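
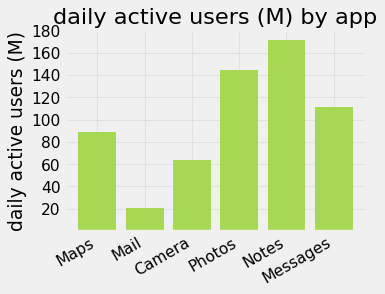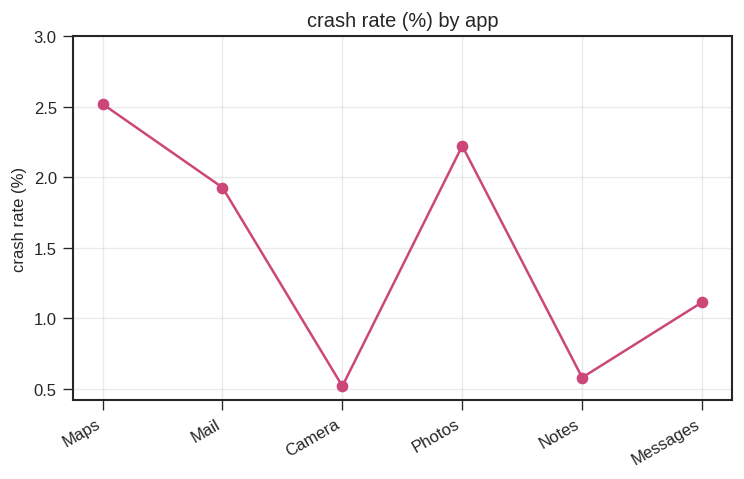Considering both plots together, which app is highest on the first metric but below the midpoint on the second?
Chart 2 median crash rate (%) ≈ 1.5; below-median apps: Camera, Notes, Messages. Among those, Notes has the highest daily active users (M) (≈ 180).

Notes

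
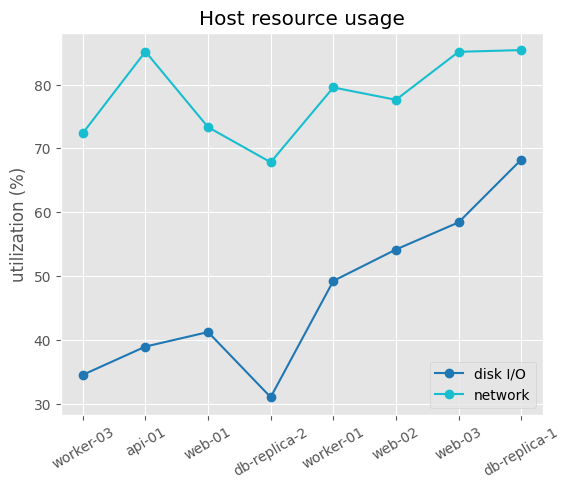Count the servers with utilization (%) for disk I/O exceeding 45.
4

Above 45: worker-01, web-02, web-03, db-replica-1.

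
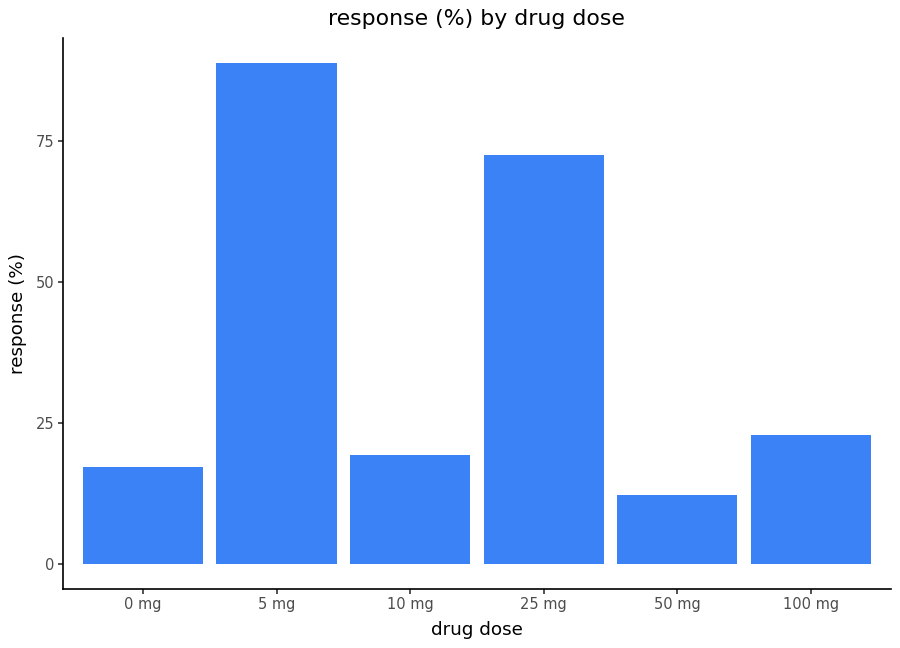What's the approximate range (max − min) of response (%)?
Max 5 mg ≈ 90, min 50 mg ≈ 10; range ≈ 80.

≈ 80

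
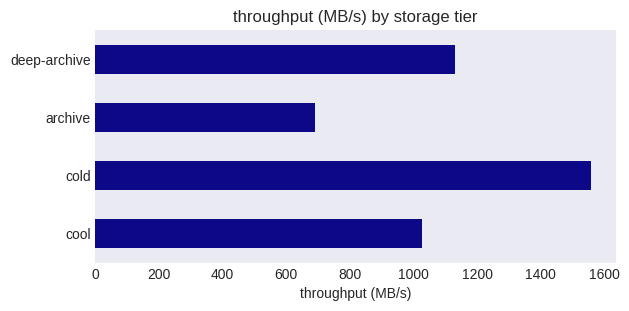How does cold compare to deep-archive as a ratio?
cold ≈ 1600, deep-archive ≈ 1200; 1600/1200 ≈ 1.33.

≈ 1.33×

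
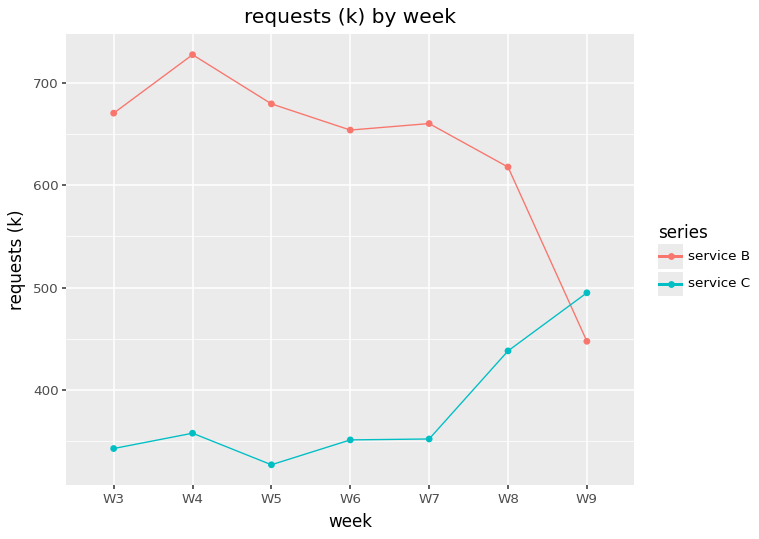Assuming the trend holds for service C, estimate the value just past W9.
Last three: 350, 450, 500 → slope ≈ 75/step → next ≈ 575.

≈ 575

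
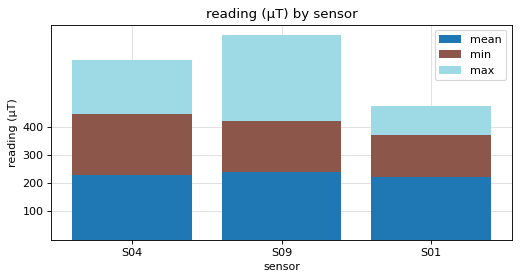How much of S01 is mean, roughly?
mean top ≈ 200, bottom ≈ 0; segment ≈ 200.

≈ 200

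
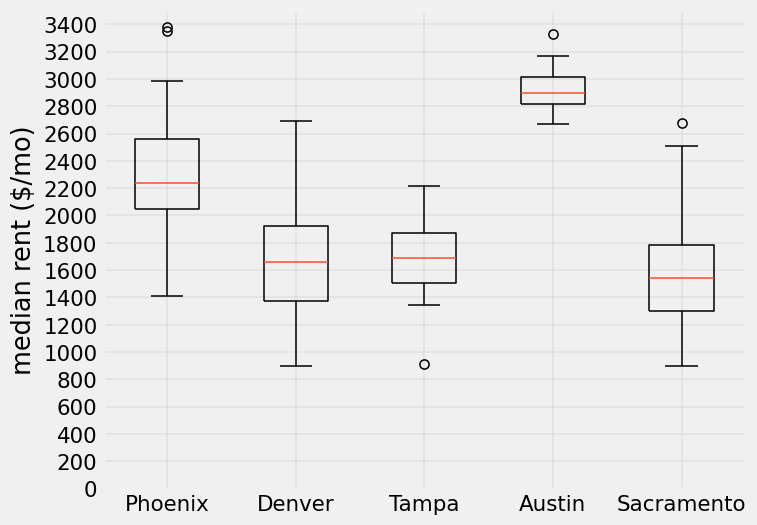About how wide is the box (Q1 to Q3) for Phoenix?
Q3 ≈ 2600, Q1 ≈ 2000; IQR ≈ 600.

≈ 600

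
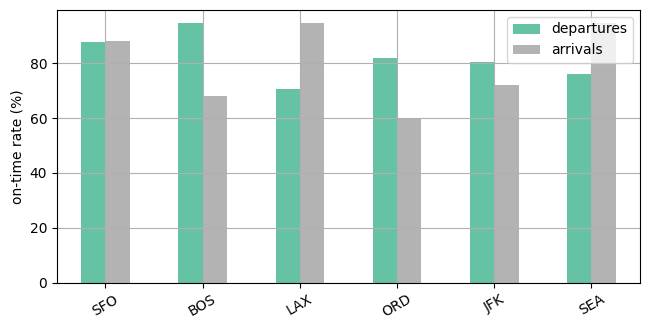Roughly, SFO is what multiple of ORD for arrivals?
≈ 1.5×

SFO ≈ 90, ORD ≈ 60; 90/60 ≈ 1.5.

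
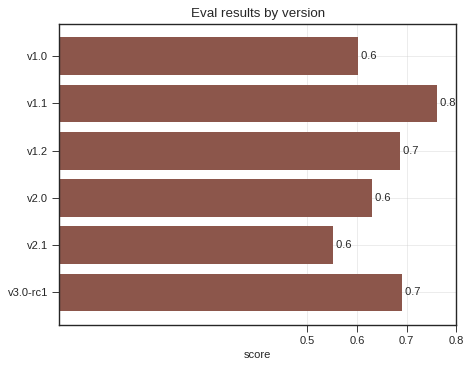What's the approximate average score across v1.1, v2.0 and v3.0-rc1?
(0.8 + 0.6 + 0.7) / 3 ≈ 0.7.

≈ 0.7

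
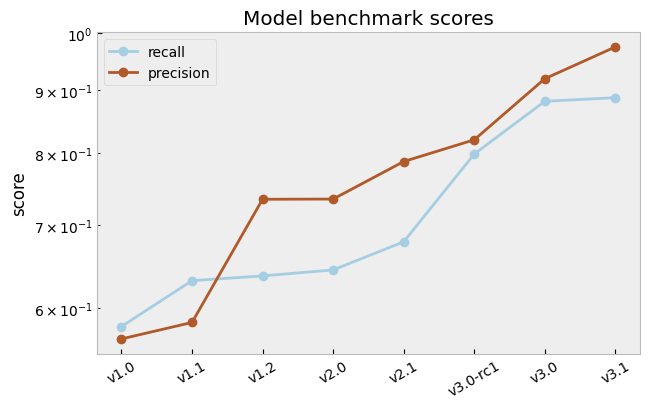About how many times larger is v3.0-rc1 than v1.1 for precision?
≈ 1.33×

v3.0-rc1 ≈ 0.80, v1.1 ≈ 0.60; 0.80/0.60 ≈ 1.33.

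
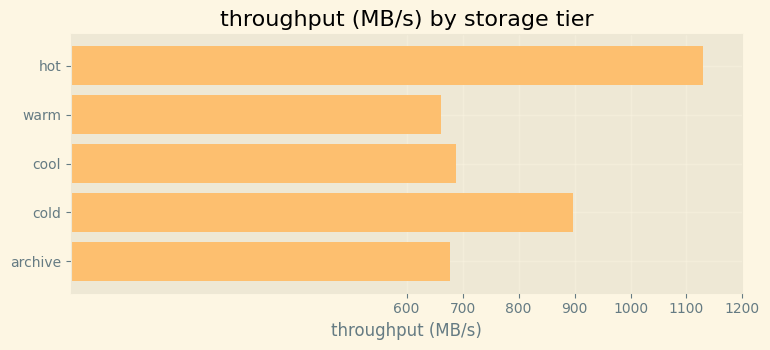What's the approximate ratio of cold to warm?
cold ≈ 900, warm ≈ 700; 900/700 ≈ 1.29.

≈ 1.29×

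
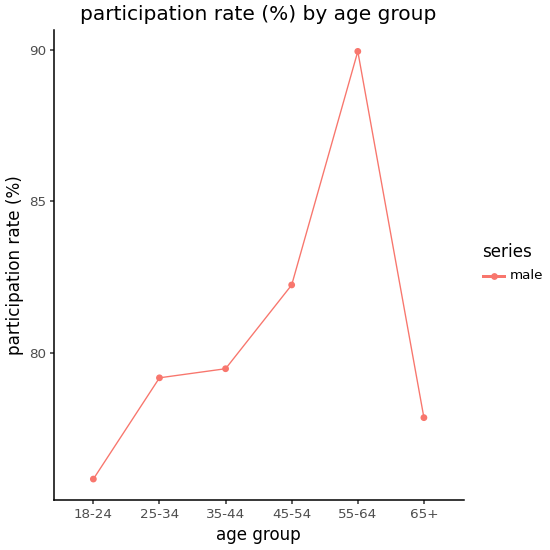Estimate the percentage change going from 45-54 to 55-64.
45-54 ≈ 82, 55-64 ≈ 90; (90 − 82) / 82 ≈ +9.8%.

≈ +9.8%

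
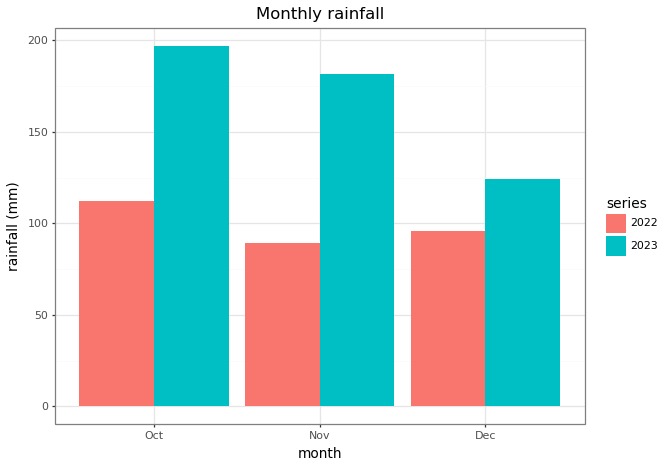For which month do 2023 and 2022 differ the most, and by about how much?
Nov: 2023 ≈ 180, 2022 ≈ 80 → gap ≈ 100. Next-largest (Oct) is only ≈ 80.

Nov, ≈ 100 mm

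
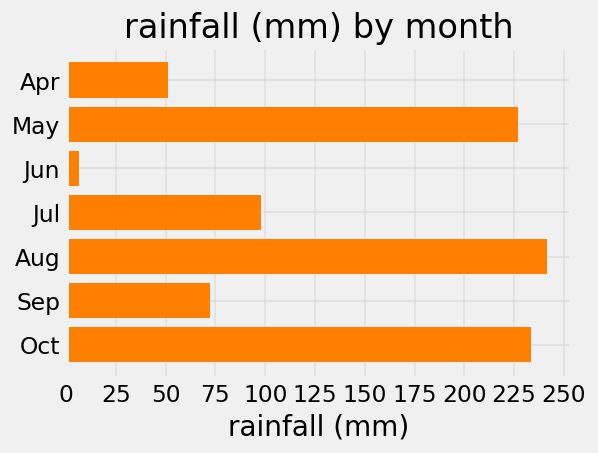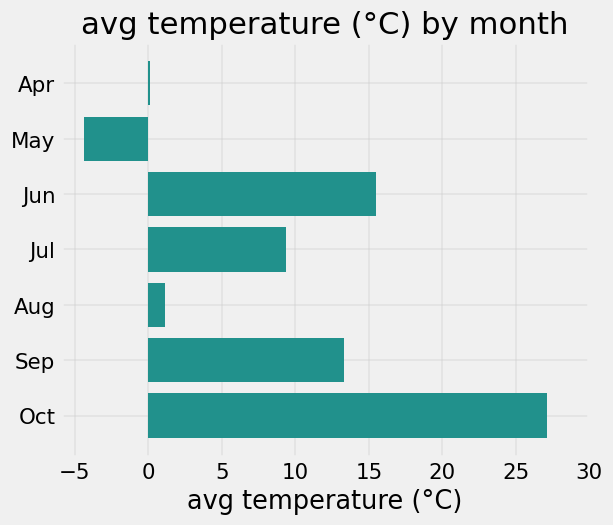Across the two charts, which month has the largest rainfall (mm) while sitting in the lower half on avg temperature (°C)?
Aug

Chart 2 median avg temperature (°C) ≈ 10; below-median months: Apr, May, Aug. Among those, Aug has the highest rainfall (mm) (≈ 250).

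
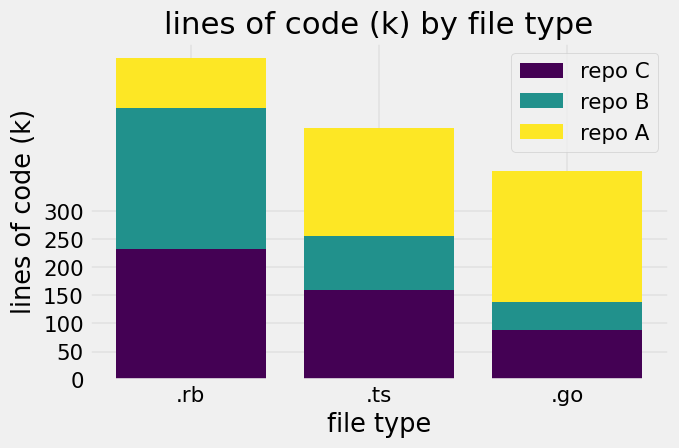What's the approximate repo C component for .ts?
repo C top ≈ 150, bottom ≈ 0; segment ≈ 150.

≈ 150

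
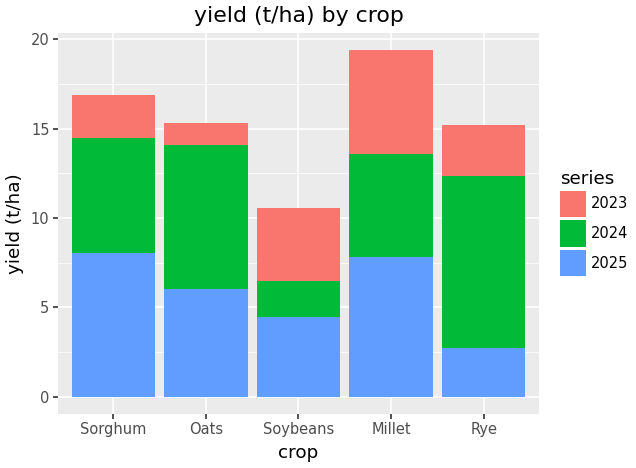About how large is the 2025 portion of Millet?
≈ 8

2025 top ≈ 8, bottom ≈ 0; segment ≈ 8.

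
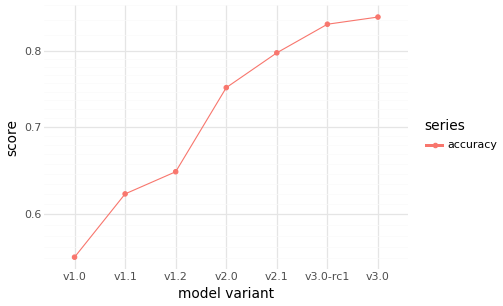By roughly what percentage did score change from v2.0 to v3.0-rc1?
v2.0 ≈ 0.75, v3.0-rc1 ≈ 0.85; (0.85 − 0.75) / 0.75 ≈ +13.3%.

≈ +13.3%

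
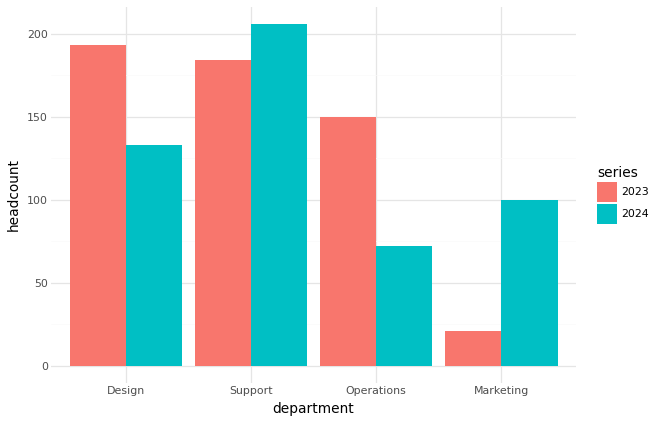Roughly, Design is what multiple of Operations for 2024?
≈ 1.75×

Design ≈ 140, Operations ≈ 80; 140/80 ≈ 1.75.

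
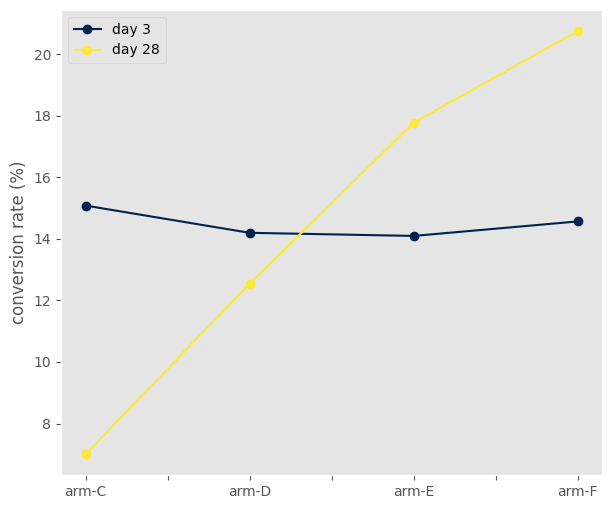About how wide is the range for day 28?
Max arm-F ≈ 20, min arm-C ≈ 8; range ≈ 12.

≈ 12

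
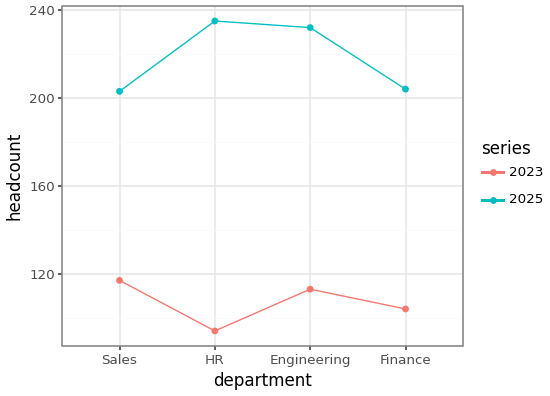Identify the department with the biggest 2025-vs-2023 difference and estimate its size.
HR: 2025 ≈ 240, 2023 ≈ 100 → gap ≈ 140. Next-largest (Engineering) is only ≈ 120.

HR, ≈ 140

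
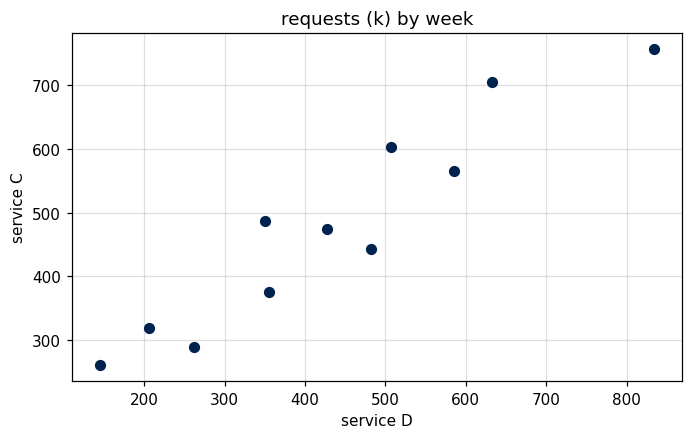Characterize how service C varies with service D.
positive, strong

Points are positively correlated; strong (|r| ≈ 0.9).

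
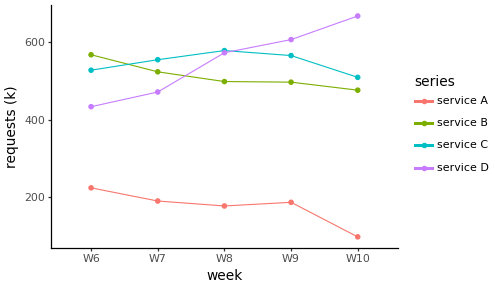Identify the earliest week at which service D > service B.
W8

W7: service D ≈ 450 vs service B ≈ 500 (not yet); W8: service D ≈ 550 vs service B ≈ 500 (first crossover).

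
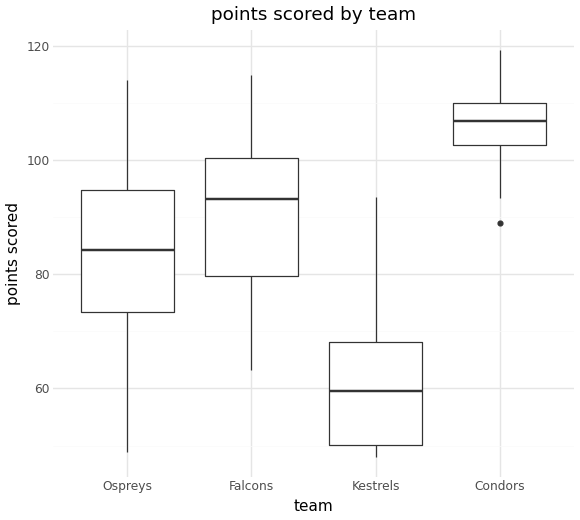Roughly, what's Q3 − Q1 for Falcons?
≈ 20

Q3 ≈ 100, Q1 ≈ 80; IQR ≈ 20.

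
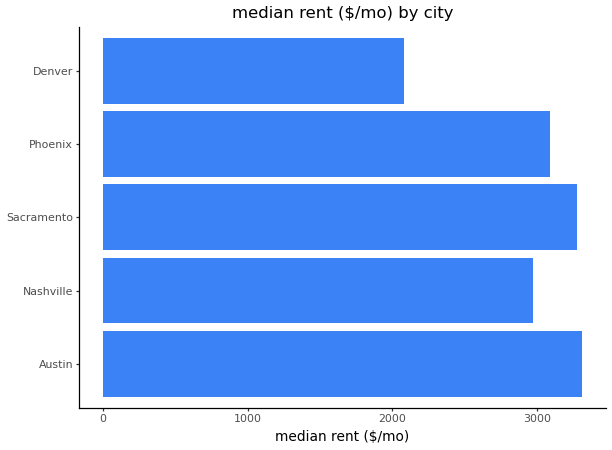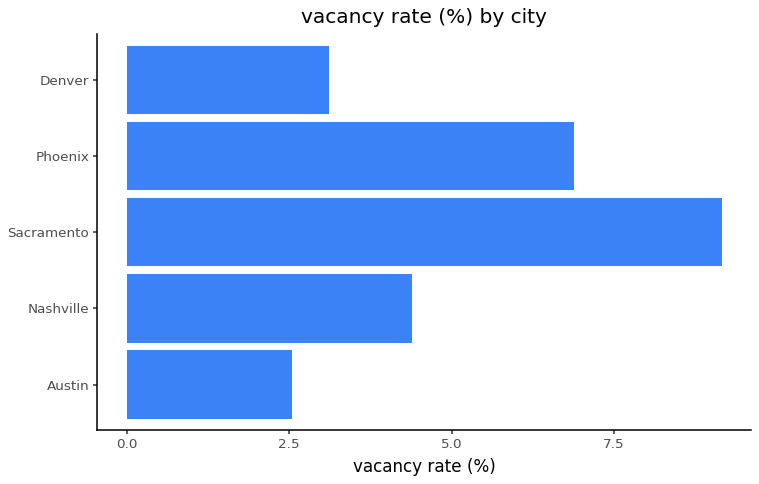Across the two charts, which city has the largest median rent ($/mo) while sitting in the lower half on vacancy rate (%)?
Chart 2 median vacancy rate (%) ≈ 4; below-median cities: Austin, Denver. Among those, Austin has the highest median rent ($/mo) (≈ 3500).

Austin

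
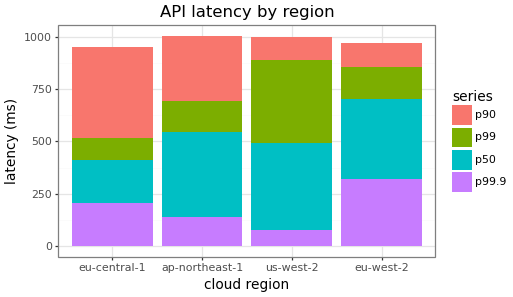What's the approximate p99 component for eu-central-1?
p99 top ≈ 500, bottom ≈ 400; segment ≈ 100.

≈ 100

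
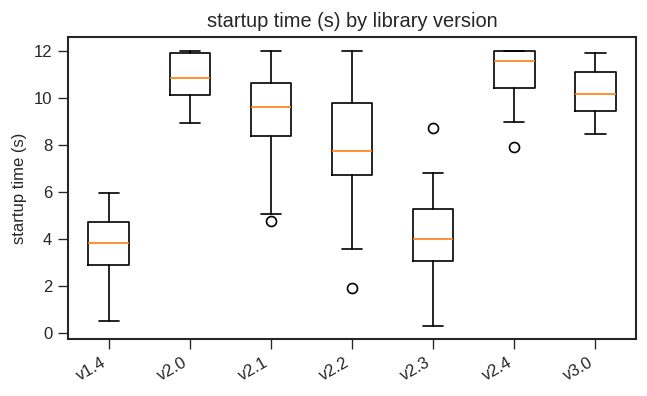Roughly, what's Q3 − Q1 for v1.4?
Q3 ≈ 5, Q1 ≈ 3; IQR ≈ 2.

≈ 2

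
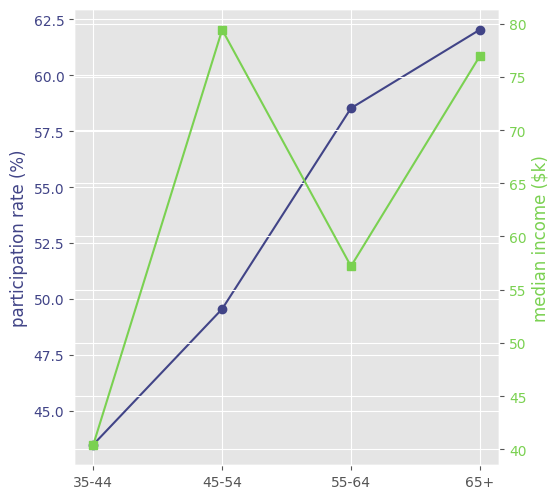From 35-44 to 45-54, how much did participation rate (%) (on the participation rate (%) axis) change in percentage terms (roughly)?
≈ +13.6%

35-44 ≈ 44, 45-54 ≈ 50; (50 − 44) / 44 ≈ +13.6%.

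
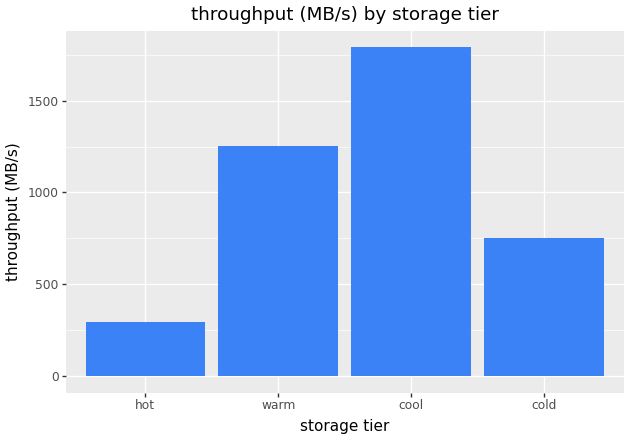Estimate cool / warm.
cool ≈ 1800, warm ≈ 1200; 1800/1200 ≈ 1.5.

≈ 1.5×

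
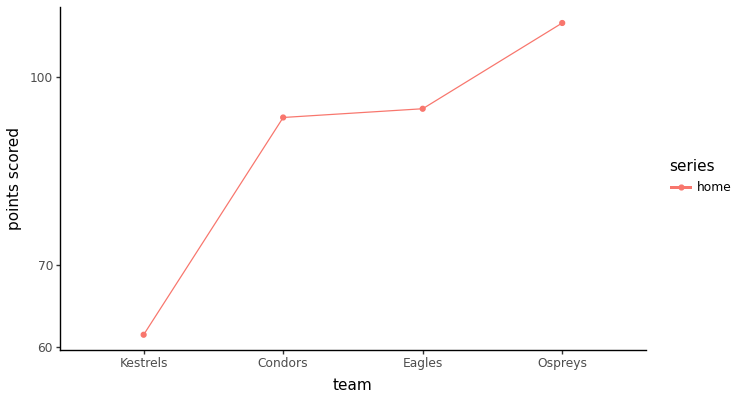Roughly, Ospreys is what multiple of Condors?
Ospreys ≈ 110, Condors ≈ 95; 110/95 ≈ 1.16.

≈ 1.16×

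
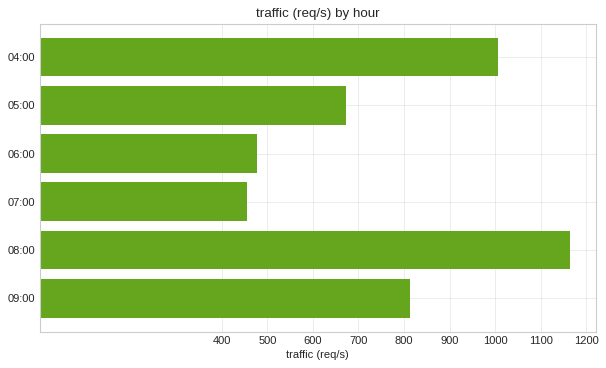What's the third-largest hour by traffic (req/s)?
09:00

Top 4: 08:00 ≈ 1200, 04:00 ≈ 1000, 09:00 ≈ 800, 05:00 ≈ 700.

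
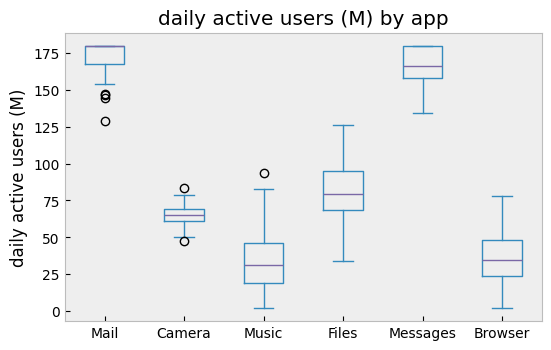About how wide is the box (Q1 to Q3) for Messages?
Q3 ≈ 180, Q1 ≈ 160; IQR ≈ 20.

≈ 20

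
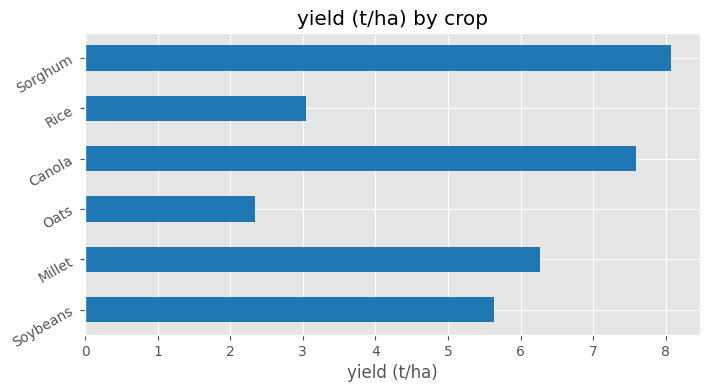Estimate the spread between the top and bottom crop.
Max Sorghum ≈ 8, min Oats ≈ 2; range ≈ 6.

≈ 6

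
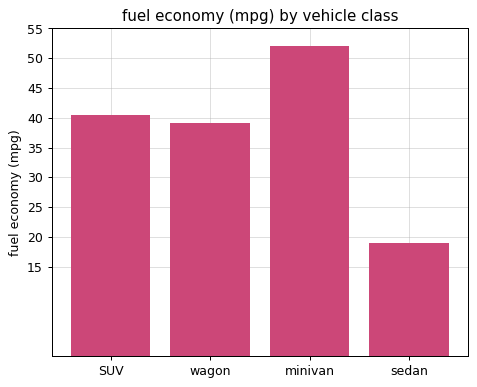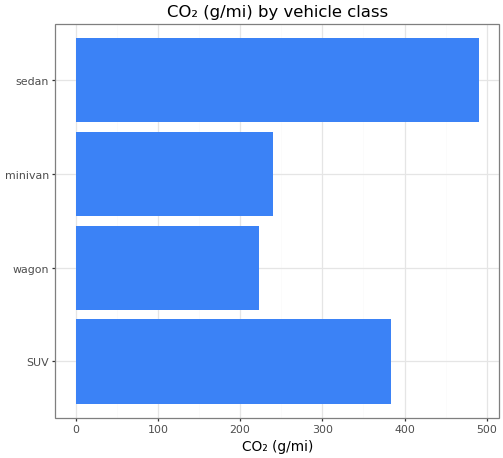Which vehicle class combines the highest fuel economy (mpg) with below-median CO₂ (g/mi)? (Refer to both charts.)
Chart 2 median CO₂ (g/mi) ≈ 300; below-median vehicle classes: wagon, minivan. Among those, minivan has the highest fuel economy (mpg) (≈ 50).

minivan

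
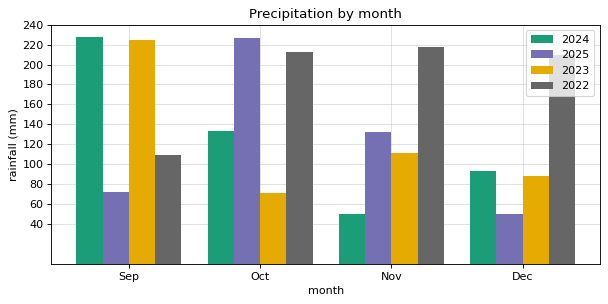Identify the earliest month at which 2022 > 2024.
Sep: 2022 ≈ 100 vs 2024 ≈ 220 (not yet); Oct: 2022 ≈ 220 vs 2024 ≈ 140 (first crossover).

Oct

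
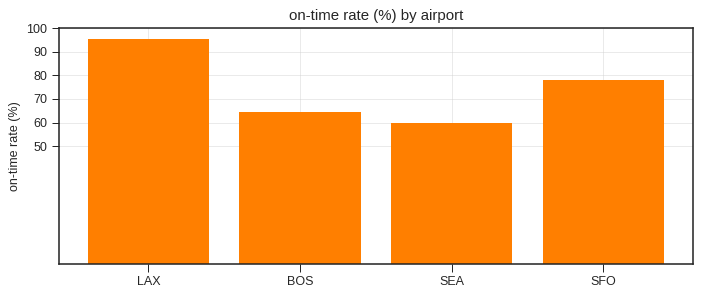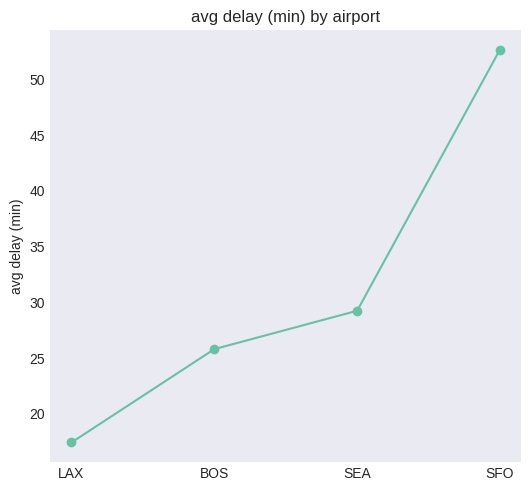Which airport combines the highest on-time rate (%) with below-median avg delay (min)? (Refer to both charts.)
Chart 2 median avg delay (min) ≈ 25; below-median airports: LAX, BOS. Among those, LAX has the highest on-time rate (%) (≈ 100).

LAX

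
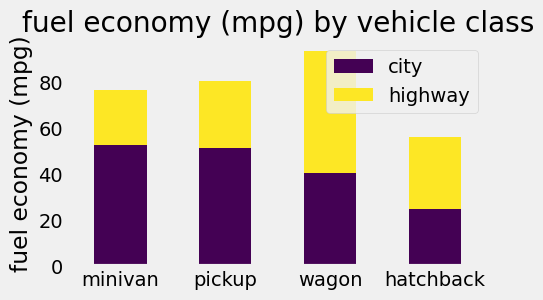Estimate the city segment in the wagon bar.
≈ 40

city top ≈ 40, bottom ≈ 0; segment ≈ 40.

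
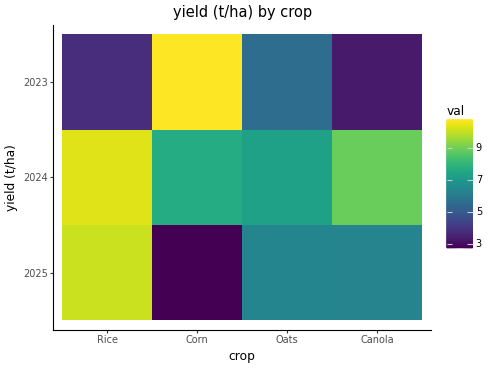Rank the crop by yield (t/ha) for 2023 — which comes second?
Oats

Top 3 for 2023: Corn ≈ 11, Oats ≈ 6, Rice ≈ 4.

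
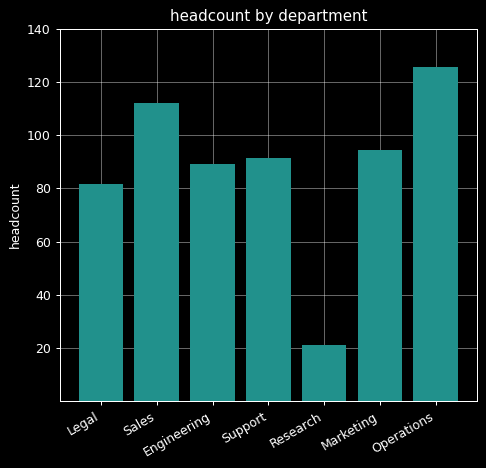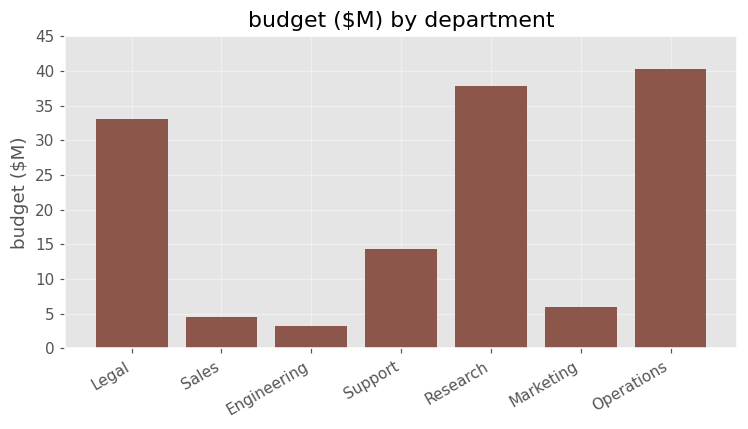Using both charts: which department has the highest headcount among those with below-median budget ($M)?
Chart 2 median budget ($M) ≈ 15; below-median departments: Sales, Engineering, Marketing. Among those, Sales has the highest headcount (≈ 120).

Sales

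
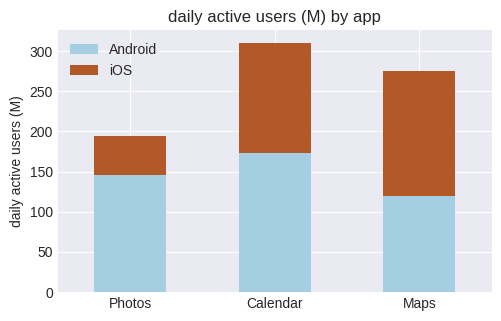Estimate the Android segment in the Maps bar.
Android top ≈ 100, bottom ≈ 0; segment ≈ 100.

≈ 100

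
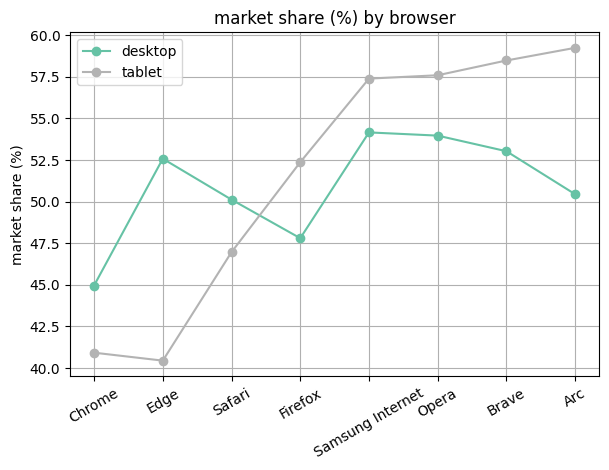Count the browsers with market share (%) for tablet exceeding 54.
4

Above 54: Samsung Internet, Opera, Brave, Arc.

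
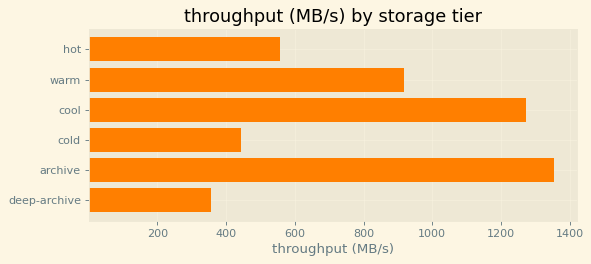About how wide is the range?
≈ 1000

Max archive ≈ 1400, min deep-archive ≈ 400; range ≈ 1000.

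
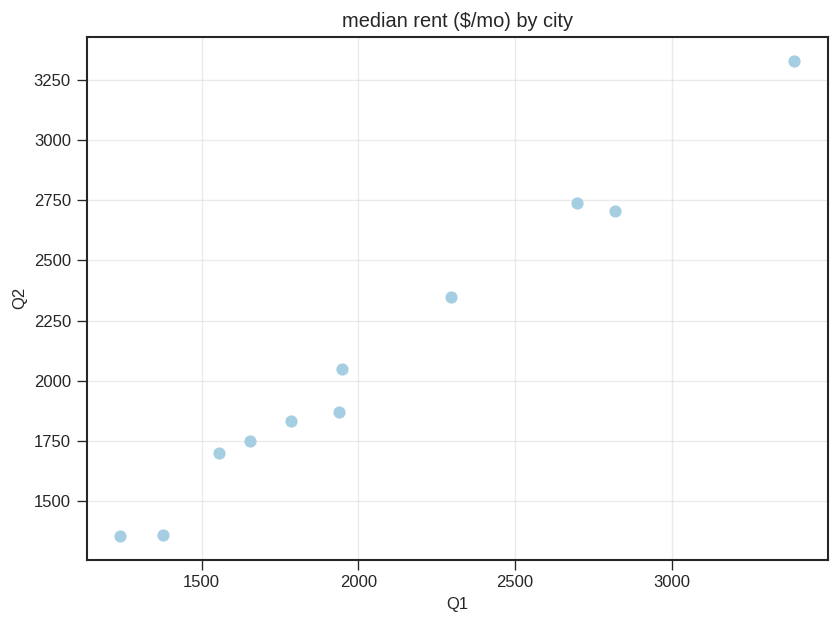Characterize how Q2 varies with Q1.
positive, strong

Points are positively correlated; strong (|r| ≈ 1.0).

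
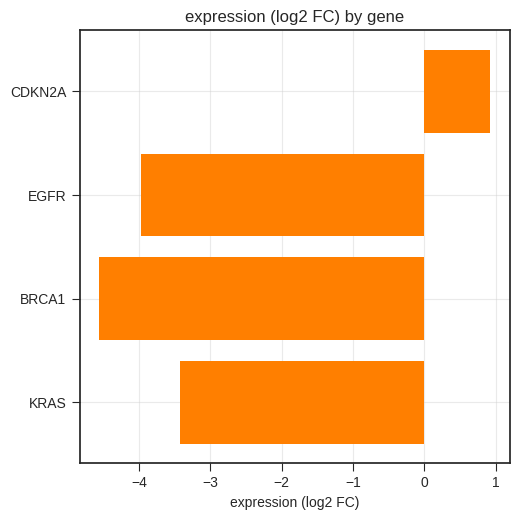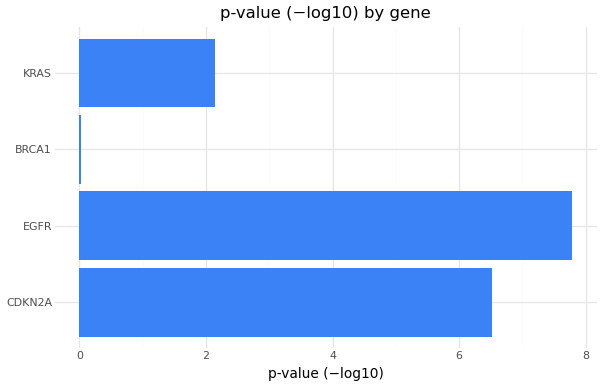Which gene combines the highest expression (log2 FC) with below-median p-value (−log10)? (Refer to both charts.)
KRAS

Chart 2 median p-value (−log10) ≈ 4; below-median genes: BRCA1, KRAS. Among those, KRAS has the highest expression (log2 FC) (≈ -3.4).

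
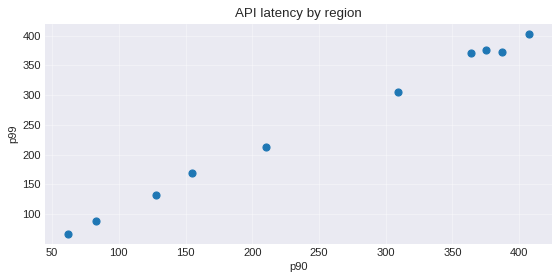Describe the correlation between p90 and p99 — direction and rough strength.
Points are positively correlated; strong (|r| ≈ 1.0).

positive, strong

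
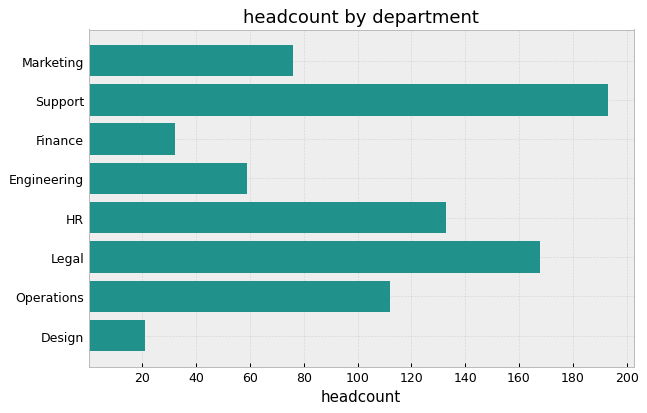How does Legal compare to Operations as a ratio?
≈ 1.33×

Legal ≈ 160, Operations ≈ 120; 160/120 ≈ 1.33.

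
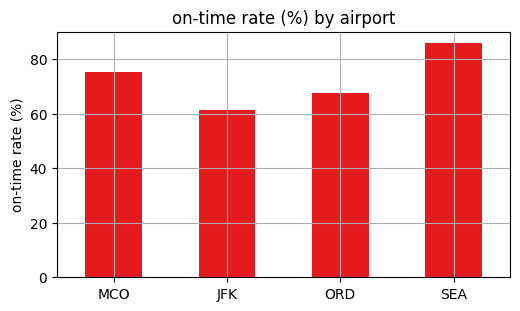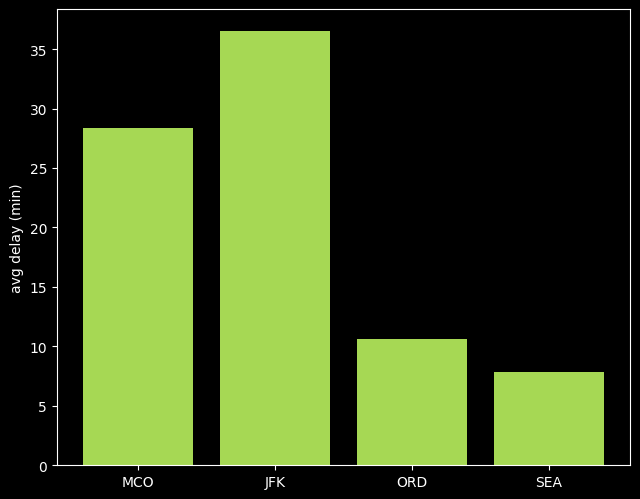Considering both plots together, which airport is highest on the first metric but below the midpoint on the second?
Chart 2 median avg delay (min) ≈ 20; below-median airports: ORD, SEA. Among those, SEA has the highest on-time rate (%) (≈ 90).

SEA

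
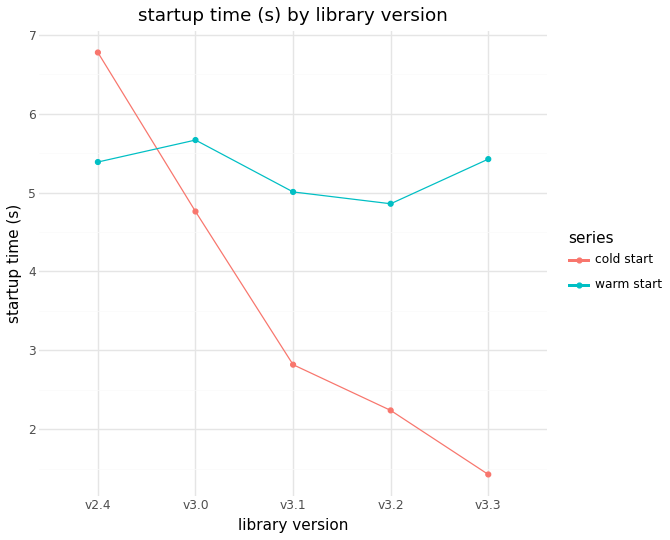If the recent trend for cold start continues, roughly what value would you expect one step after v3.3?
≈ 0.75

Last three: 3.0, 2.0, 1.5 → slope ≈ -0.75/step → next ≈ 0.75.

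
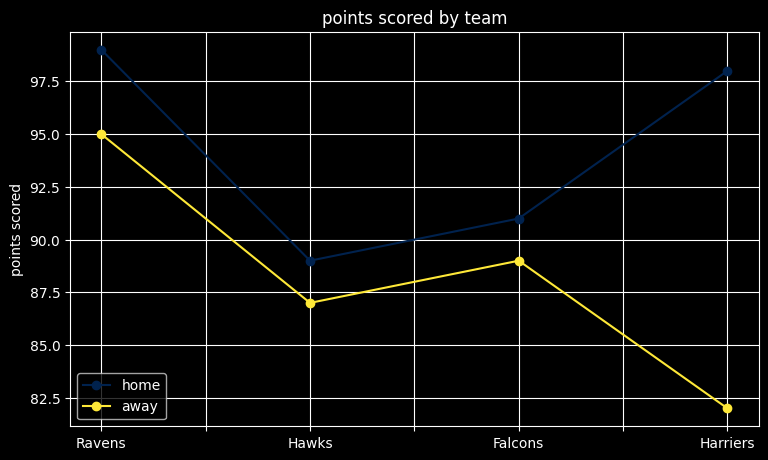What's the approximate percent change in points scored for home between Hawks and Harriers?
≈ +11.4%

Hawks ≈ 88, Harriers ≈ 98; (98 − 88) / 88 ≈ +11.4%.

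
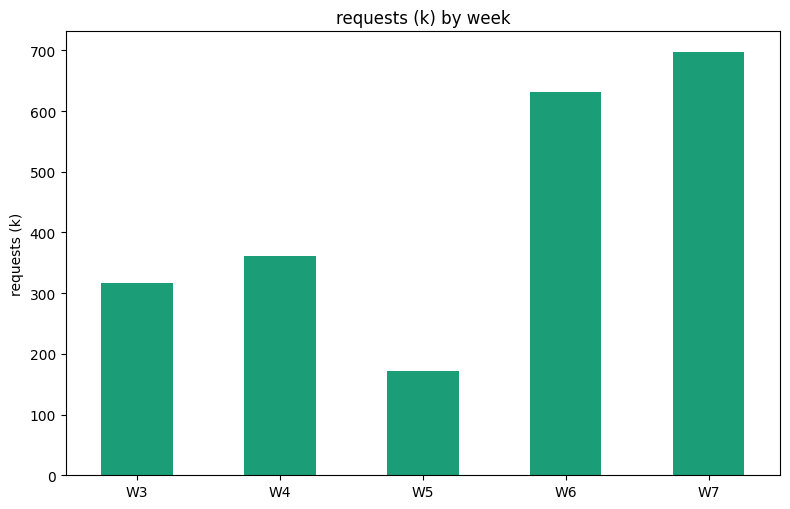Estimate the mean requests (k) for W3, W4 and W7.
(300 + 400 + 700) / 3 ≈ 467.

≈ 467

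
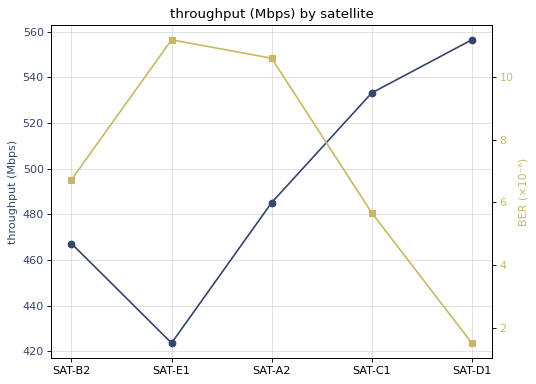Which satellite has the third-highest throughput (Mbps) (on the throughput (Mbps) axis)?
Top 4 (on the throughput (Mbps) axis): SAT-D1 ≈ 560, SAT-C1 ≈ 540, SAT-A2 ≈ 480, SAT-B2 ≈ 460.

SAT-A2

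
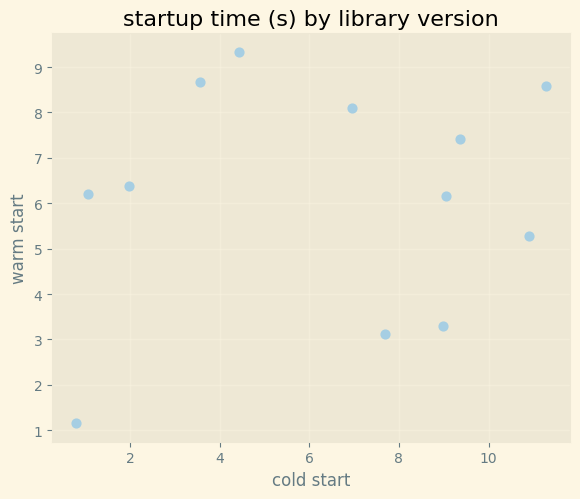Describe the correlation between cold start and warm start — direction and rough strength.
Points are roughly uncorrelated; weak (|r| ≈ 0.1).

no clear correlation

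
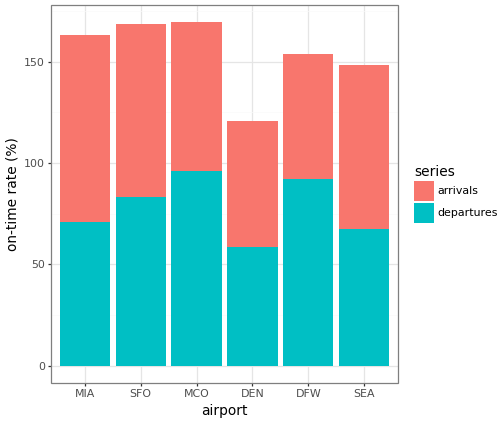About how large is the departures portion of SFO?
≈ 80

departures top ≈ 80, bottom ≈ 0; segment ≈ 80.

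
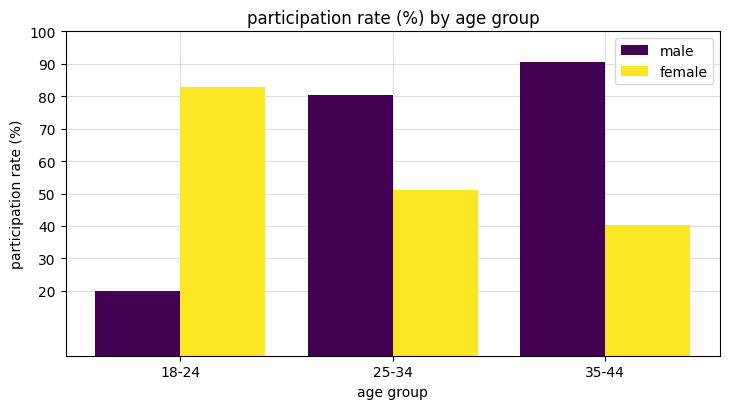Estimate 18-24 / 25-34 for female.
18-24 ≈ 80, 25-34 ≈ 50; 80/50 ≈ 1.6.

≈ 1.6×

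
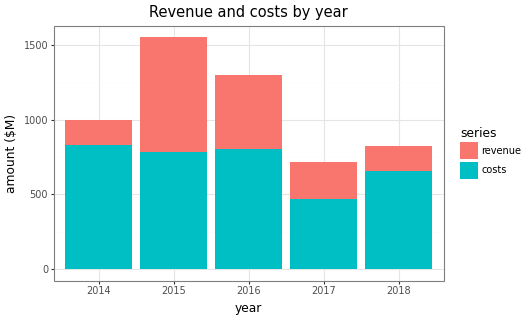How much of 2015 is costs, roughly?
costs top ≈ 800, bottom ≈ 0; segment ≈ 800.

≈ 800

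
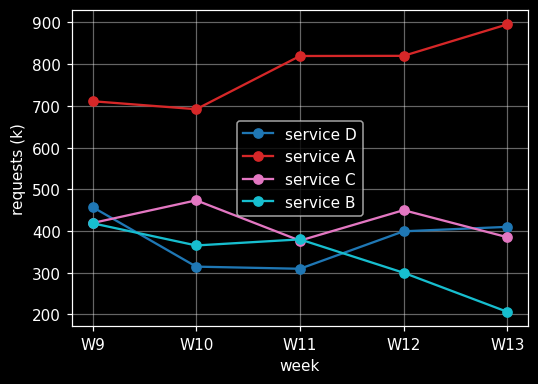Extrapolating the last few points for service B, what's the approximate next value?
≈ 100

Last three: 400, 300, 200 → slope ≈ -100/step → next ≈ 100.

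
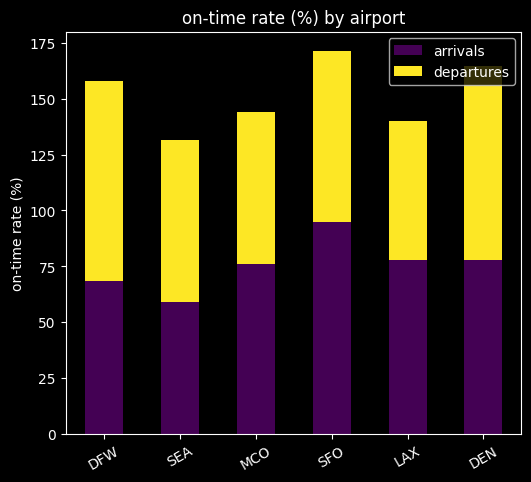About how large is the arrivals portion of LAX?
arrivals top ≈ 80, bottom ≈ 0; segment ≈ 80.

≈ 80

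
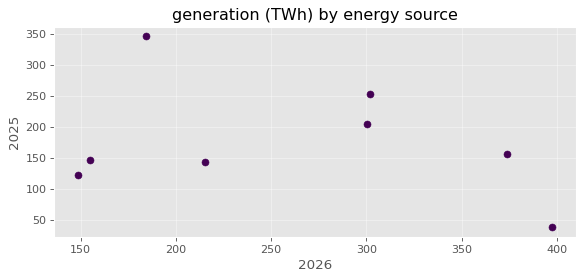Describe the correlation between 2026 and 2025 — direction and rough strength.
Points are negatively correlated; weak (|r| ≈ 0.3).

negative, weak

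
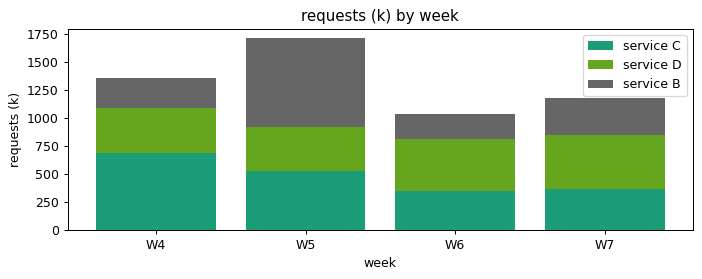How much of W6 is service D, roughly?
≈ 400

service D top ≈ 800, bottom ≈ 400; segment ≈ 400.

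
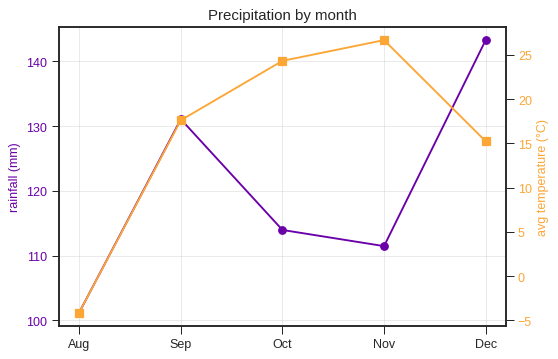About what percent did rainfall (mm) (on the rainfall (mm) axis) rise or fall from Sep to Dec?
Sep ≈ 130, Dec ≈ 145; (145 − 130) / 130 ≈ +11.5%.

≈ +11.5%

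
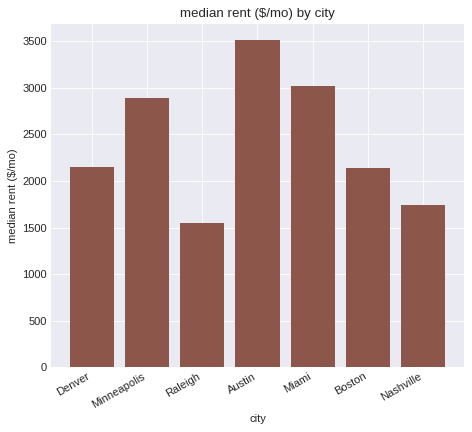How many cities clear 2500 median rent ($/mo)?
Above 2500: Minneapolis, Austin, Miami.

3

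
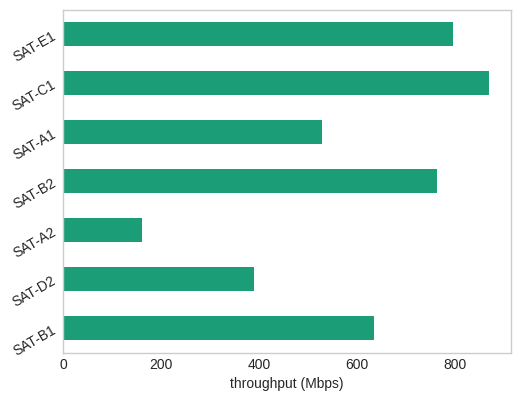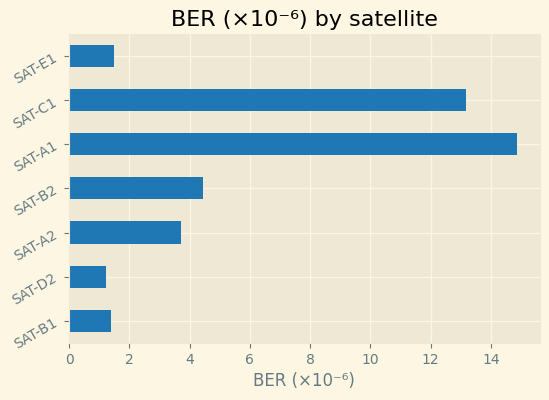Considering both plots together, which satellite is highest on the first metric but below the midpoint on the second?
SAT-E1

Chart 2 median BER (×10⁻⁶) ≈ 4; below-median satellites: SAT-B1, SAT-D2, SAT-E1. Among those, SAT-E1 has the highest throughput (Mbps) (≈ 800).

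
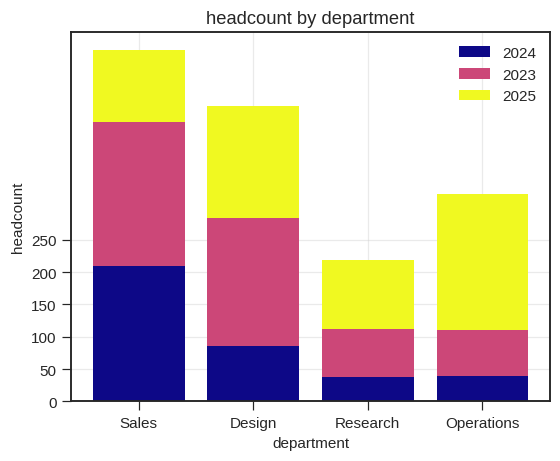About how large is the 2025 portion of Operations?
2025 top ≈ 300, bottom ≈ 100; segment ≈ 200.

≈ 200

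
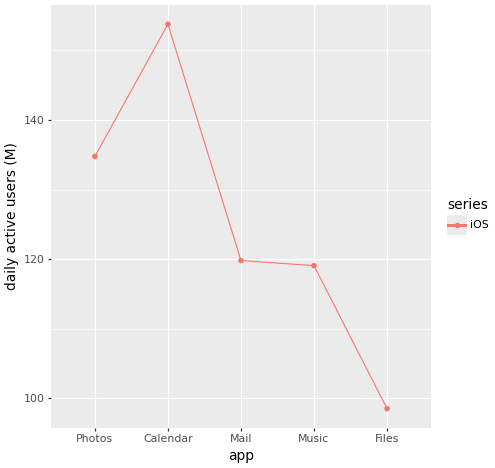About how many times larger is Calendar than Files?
Calendar ≈ 155, Files ≈ 100; 155/100 ≈ 1.55.

≈ 1.55×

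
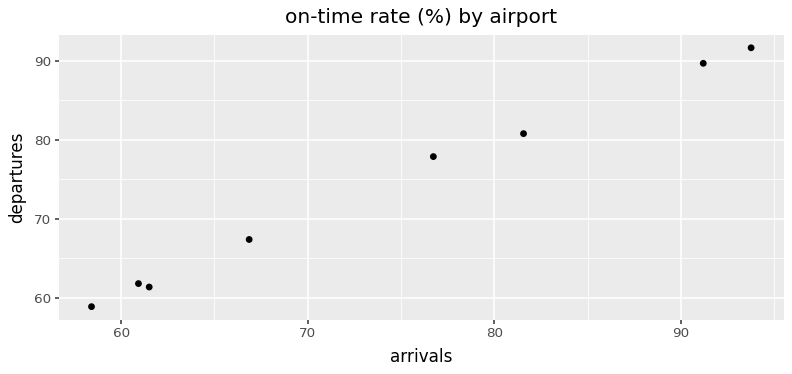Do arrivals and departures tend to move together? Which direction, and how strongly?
positive, strong

Points are positively correlated; strong (|r| ≈ 1.0).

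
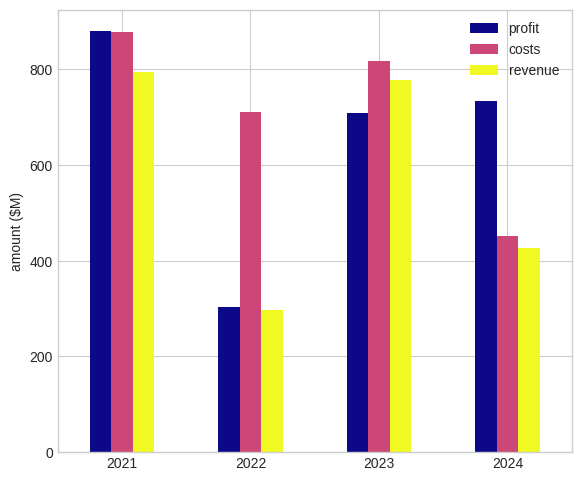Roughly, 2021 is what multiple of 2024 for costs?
2021 ≈ 900, 2024 ≈ 500; 900/500 ≈ 1.8.

≈ 1.8×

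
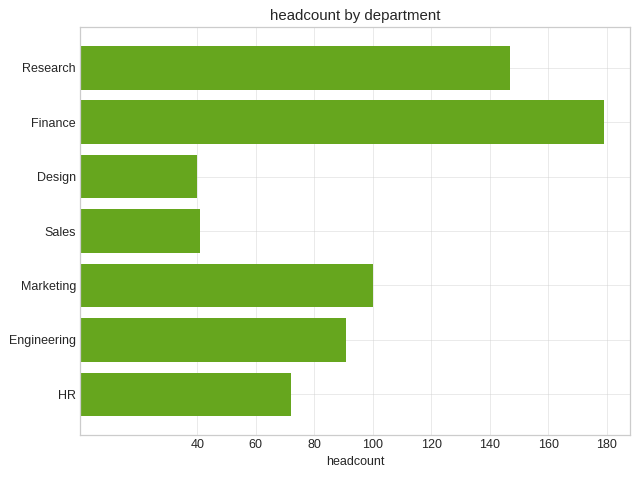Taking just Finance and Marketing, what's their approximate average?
(180 + 100) / 2 ≈ 140.

≈ 140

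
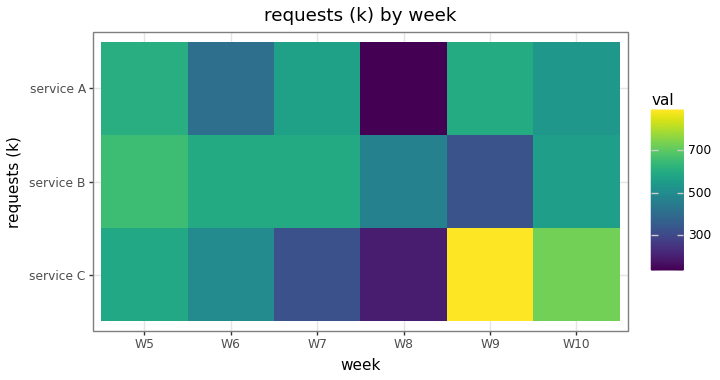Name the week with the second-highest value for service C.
W10

Top 3 for service C: W9 ≈ 900, W10 ≈ 700, W5 ≈ 600.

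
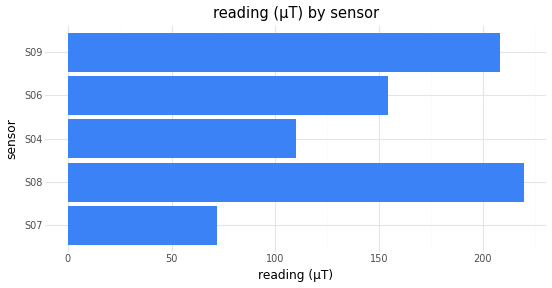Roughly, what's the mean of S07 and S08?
(80 + 220) / 2 ≈ 150.

≈ 150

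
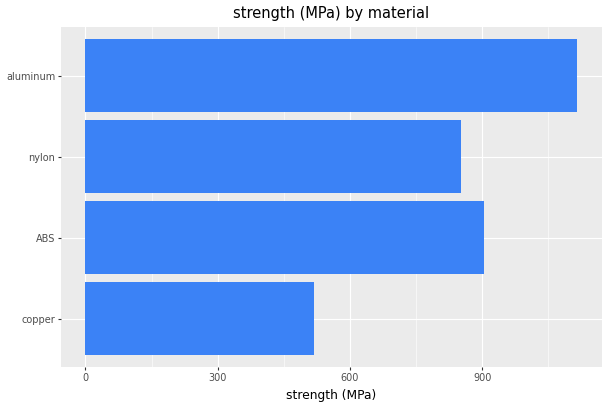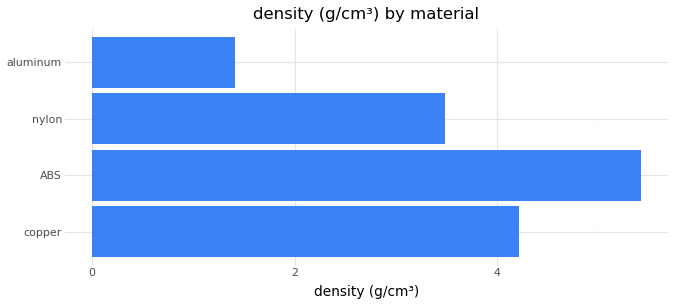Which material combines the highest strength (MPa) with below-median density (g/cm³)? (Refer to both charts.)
Chart 2 median density (g/cm³) ≈ 4; below-median materials: nylon, aluminum. Among those, aluminum has the highest strength (MPa) (≈ 1200).

aluminum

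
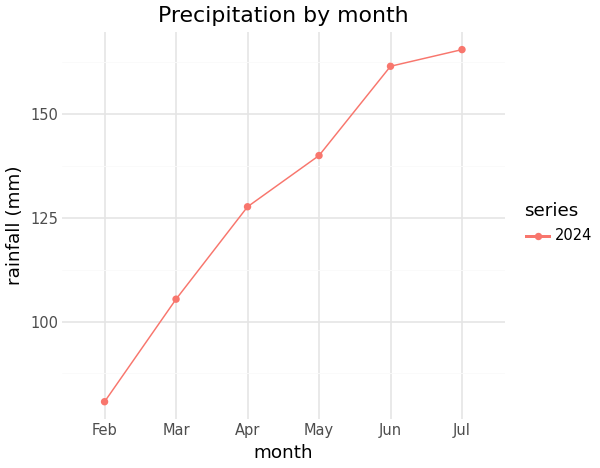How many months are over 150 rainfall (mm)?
2

Above 150: Jun, Jul.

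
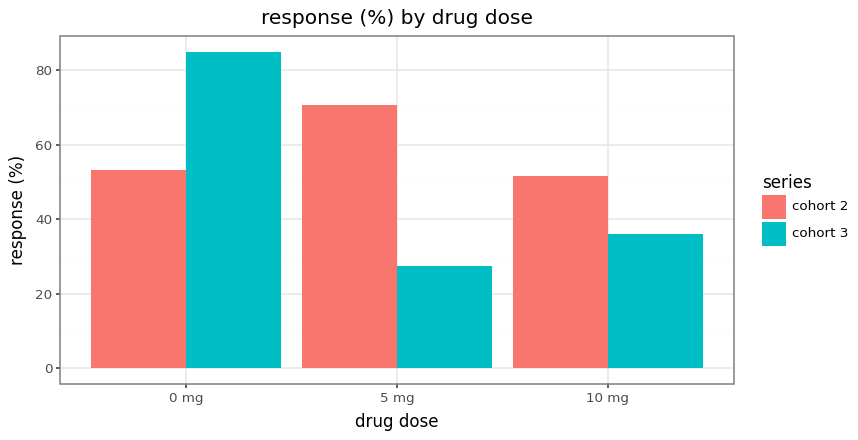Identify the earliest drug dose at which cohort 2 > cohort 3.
5 mg

0 mg: cohort 2 ≈ 50 vs cohort 3 ≈ 80 (not yet); 5 mg: cohort 2 ≈ 70 vs cohort 3 ≈ 30 (first crossover).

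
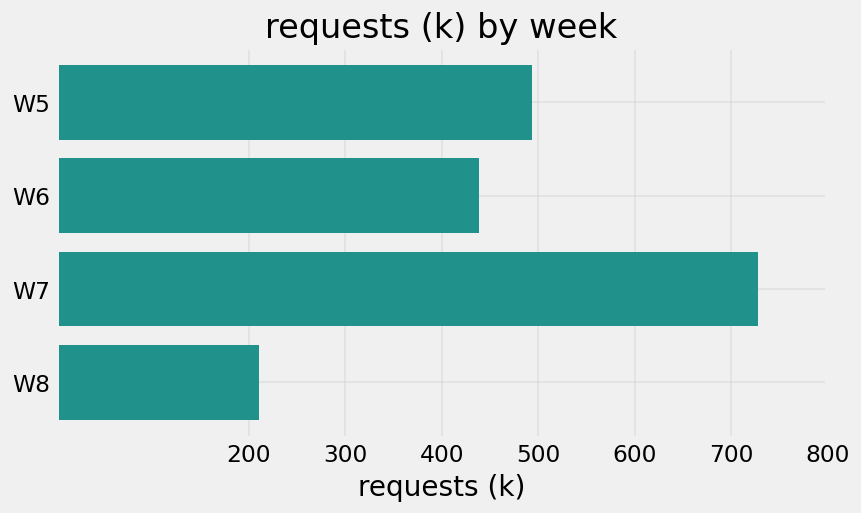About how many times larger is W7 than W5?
≈ 1.4×

W7 ≈ 700, W5 ≈ 500; 700/500 ≈ 1.4.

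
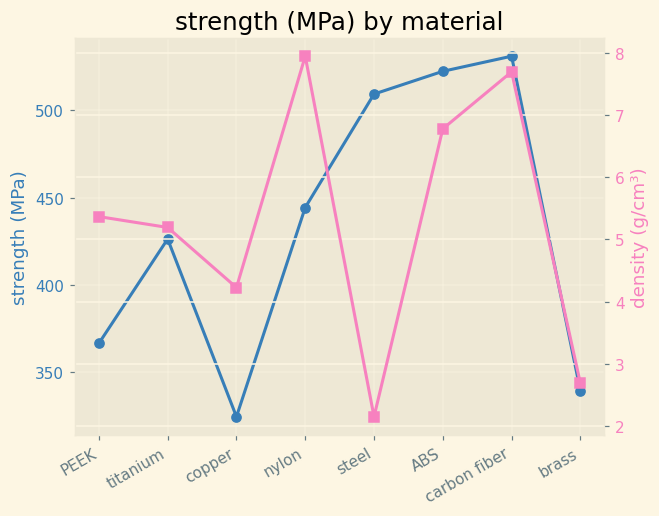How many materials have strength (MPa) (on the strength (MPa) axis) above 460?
3

Above 460: steel, ABS, carbon fiber.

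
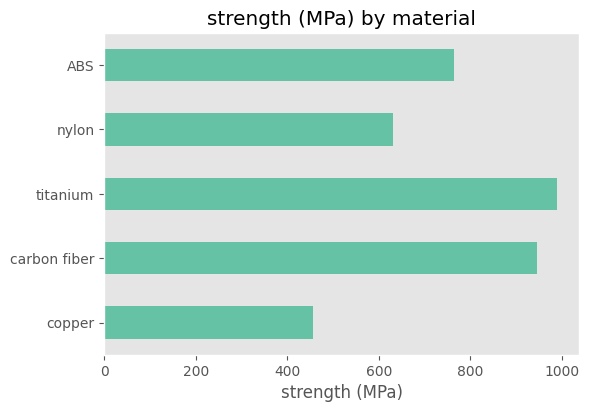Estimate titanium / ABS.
titanium ≈ 1000, ABS ≈ 800; 1000/800 ≈ 1.25.

≈ 1.25×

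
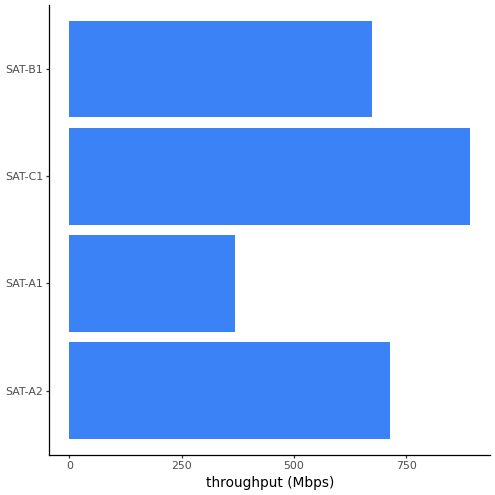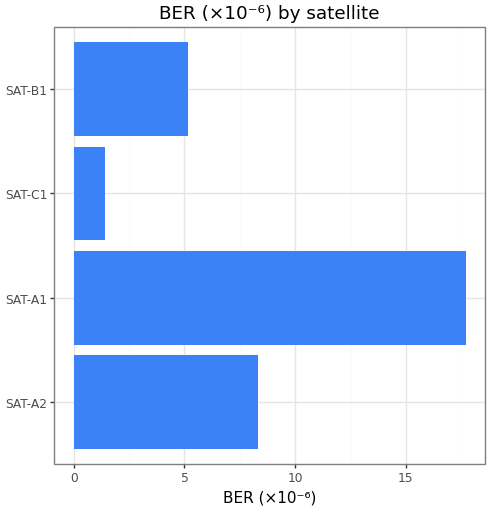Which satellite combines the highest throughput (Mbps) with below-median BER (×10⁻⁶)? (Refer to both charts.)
SAT-C1

Chart 2 median BER (×10⁻⁶) ≈ 6; below-median satellites: SAT-C1, SAT-B1. Among those, SAT-C1 has the highest throughput (Mbps) (≈ 900).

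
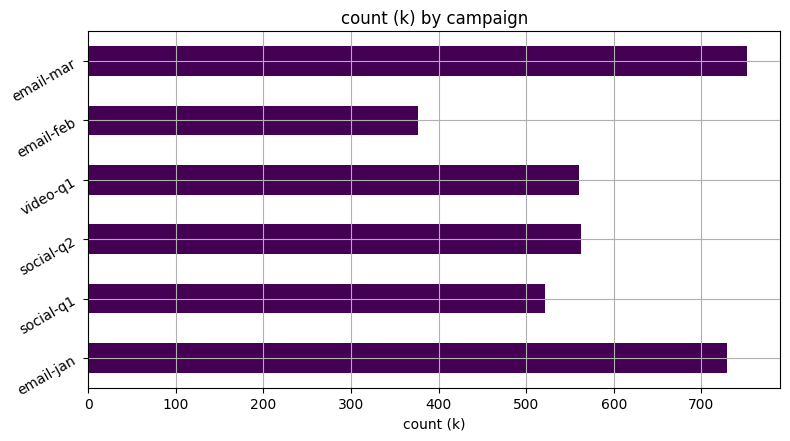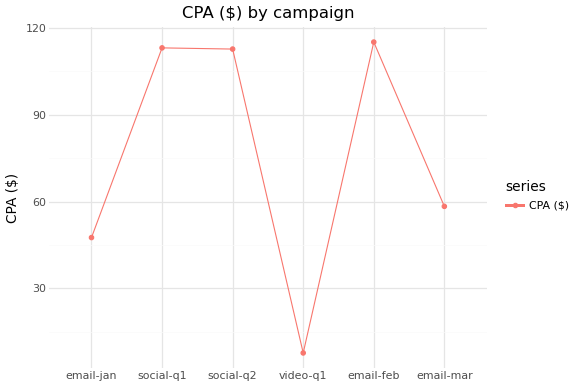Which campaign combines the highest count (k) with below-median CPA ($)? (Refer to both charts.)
email-mar

Chart 2 median CPA ($) ≈ 80; below-median campaigns: email-jan, video-q1, email-mar. Among those, email-mar has the highest count (k) (≈ 800).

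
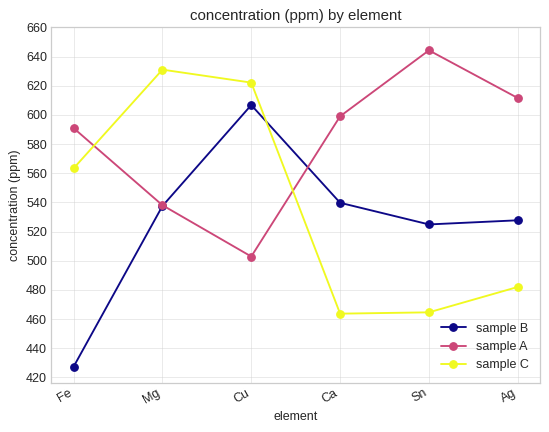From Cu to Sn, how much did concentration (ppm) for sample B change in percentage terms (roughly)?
Cu ≈ 600, Sn ≈ 520; (520 − 600) / 600 ≈ -13.3%.

≈ -13.3%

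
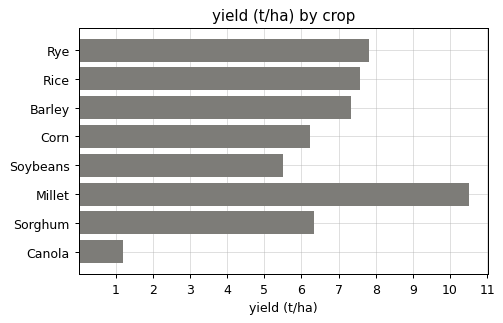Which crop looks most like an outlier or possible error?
Canola

Canola ≈ 1; the rest sit between ≈ 6 and ≈ 10.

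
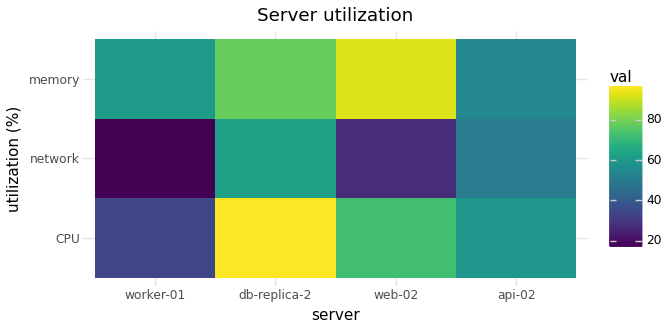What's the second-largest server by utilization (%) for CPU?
Top 3 for CPU: db-replica-2 ≈ 100, web-02 ≈ 70, api-02 ≈ 60.

web-02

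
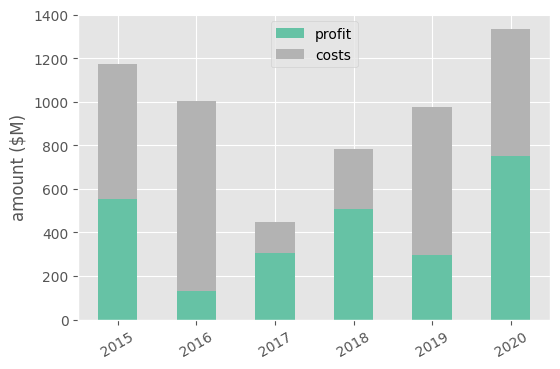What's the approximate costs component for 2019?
costs top ≈ 1000, bottom ≈ 200; segment ≈ 800.

≈ 800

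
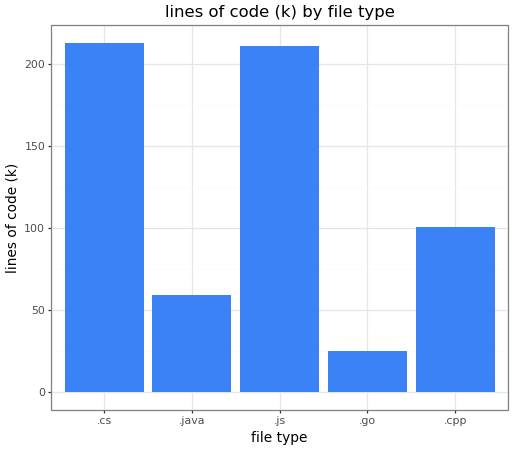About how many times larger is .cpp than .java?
.cpp ≈ 100, .java ≈ 60; 100/60 ≈ 1.67.

≈ 1.67×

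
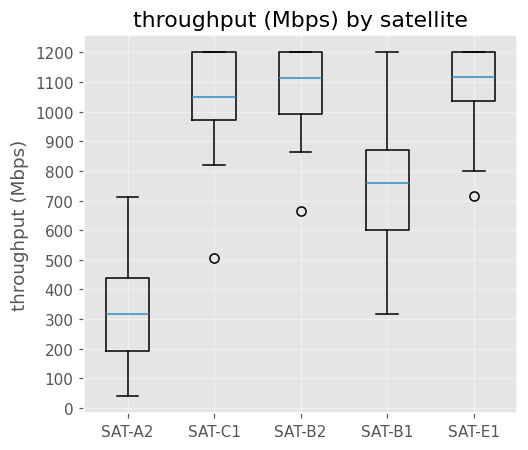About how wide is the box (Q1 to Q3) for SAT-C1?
≈ 200

Q3 ≈ 1200, Q1 ≈ 1000; IQR ≈ 200.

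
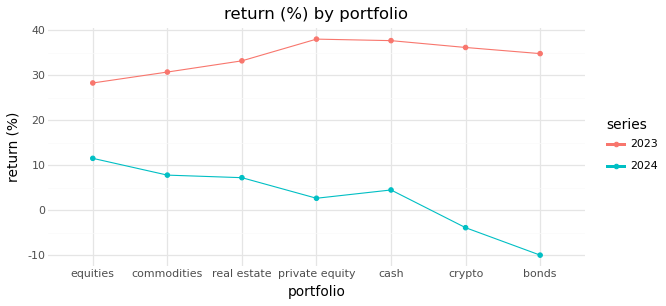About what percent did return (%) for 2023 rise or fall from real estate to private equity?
≈ +14.3%

real estate ≈ 35, private equity ≈ 40; (40 − 35) / 35 ≈ +14.3%.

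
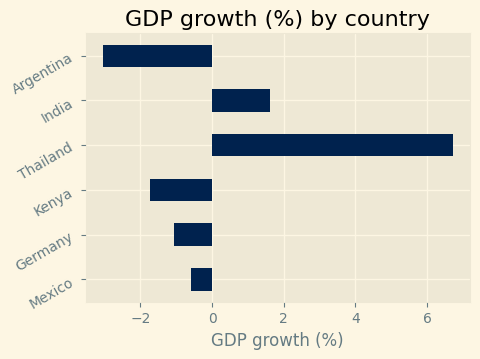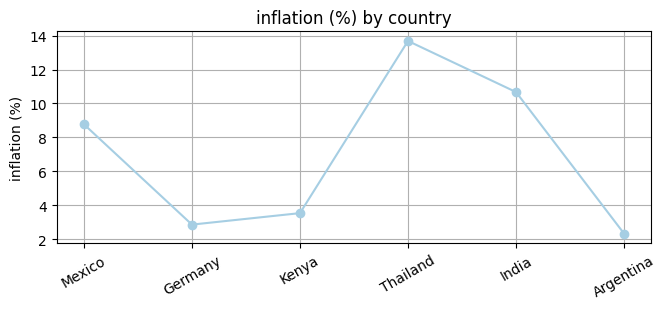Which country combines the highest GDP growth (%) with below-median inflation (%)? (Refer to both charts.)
Chart 2 median inflation (%) ≈ 6; below-median countries: Germany, Kenya, Argentina. Among those, Germany has the highest GDP growth (%) (≈ -1).

Germany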